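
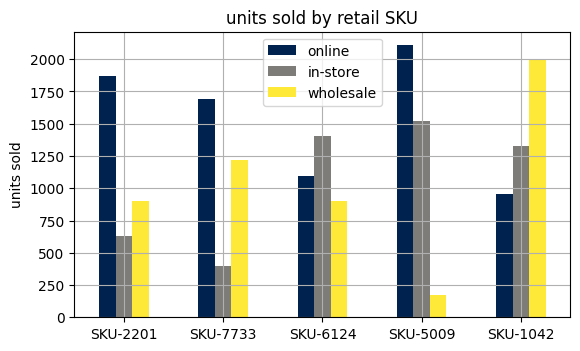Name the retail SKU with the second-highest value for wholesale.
Top 3 for wholesale: SKU-1042 ≈ 2000, SKU-7733 ≈ 1200, SKU-2201 ≈ 1000.

SKU-7733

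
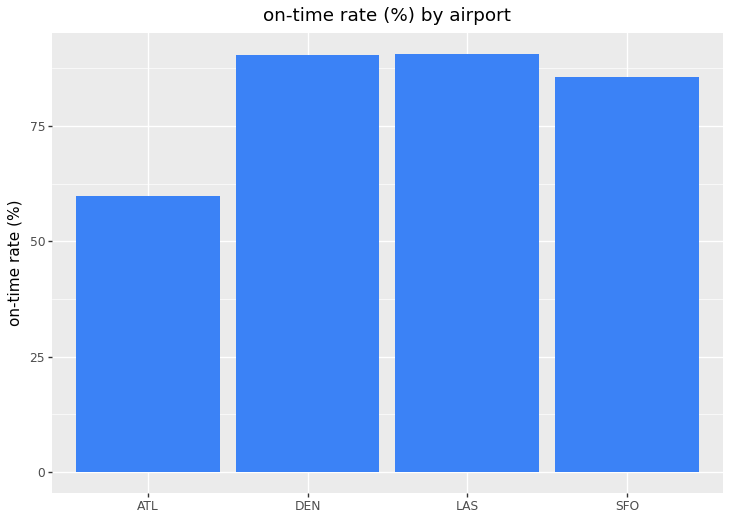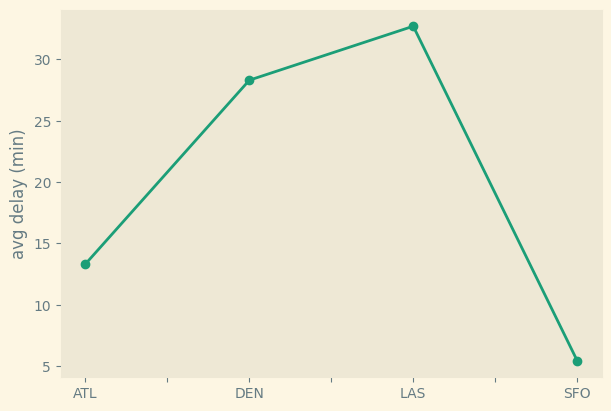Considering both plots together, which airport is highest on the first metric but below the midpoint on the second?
SFO

Chart 2 median avg delay (min) ≈ 20; below-median airports: ATL, SFO. Among those, SFO has the highest on-time rate (%) (≈ 90).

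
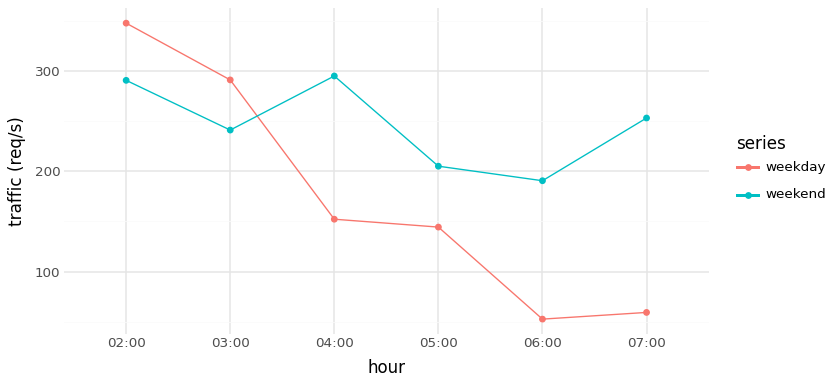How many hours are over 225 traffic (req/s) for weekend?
Above 225: 02:00, 03:00, 04:00, 07:00.

4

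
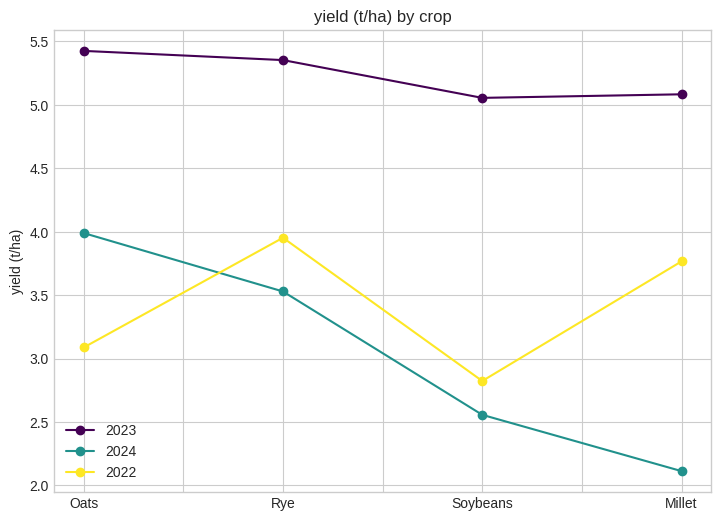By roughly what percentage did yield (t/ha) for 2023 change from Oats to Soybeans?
≈ -9.1%

Oats ≈ 5.5, Soybeans ≈ 5.0; (5.0 − 5.5) / 5.5 ≈ -9.1%.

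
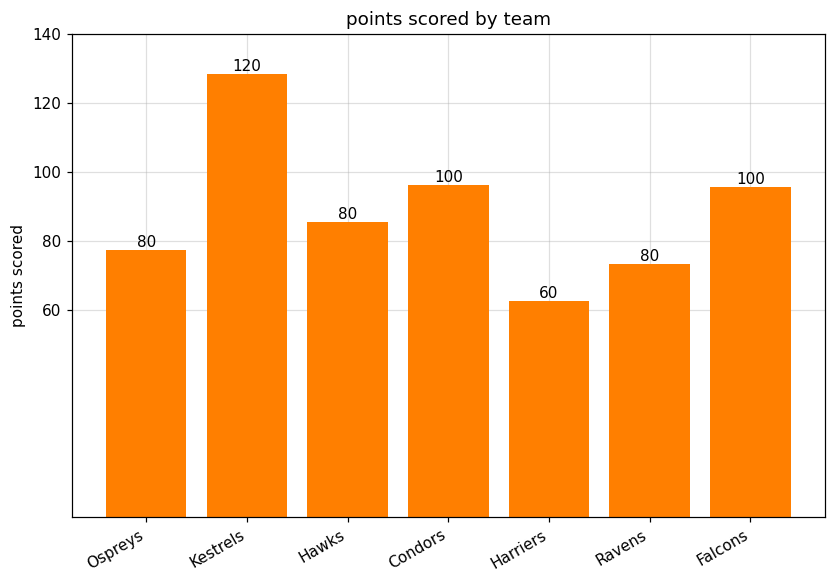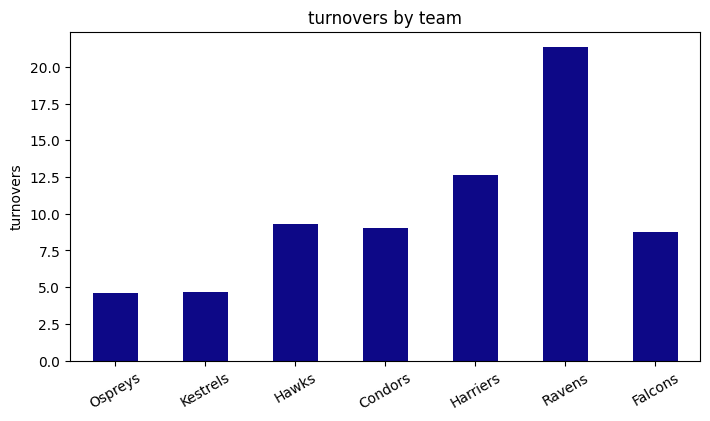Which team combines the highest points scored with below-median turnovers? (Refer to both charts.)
Chart 2 median turnovers ≈ 10; below-median teams: Ospreys, Kestrels, Falcons. Among those, Kestrels has the highest points scored (≈ 120).

Kestrels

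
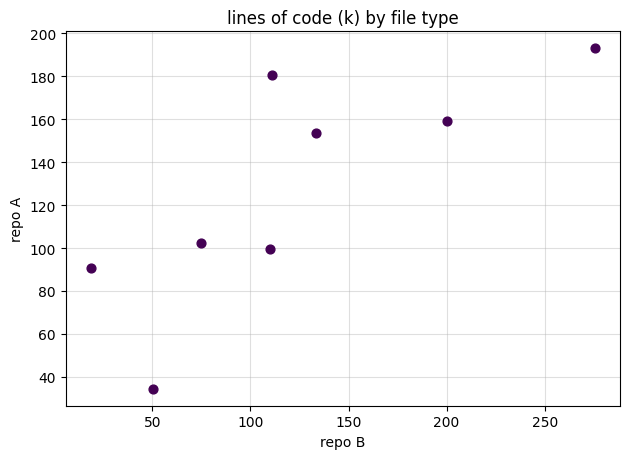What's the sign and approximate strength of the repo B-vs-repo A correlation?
positive, strong

Points are positively correlated; strong (|r| ≈ 0.8).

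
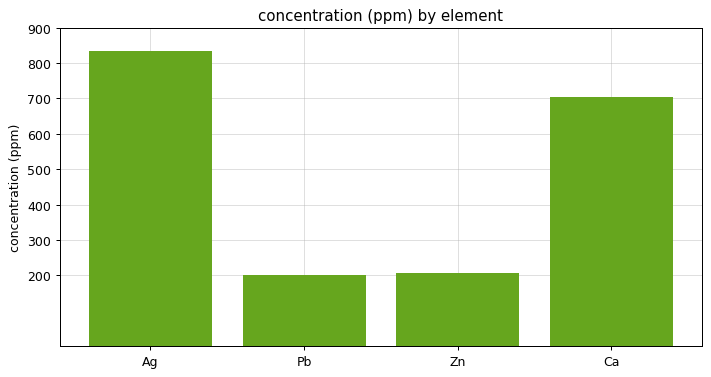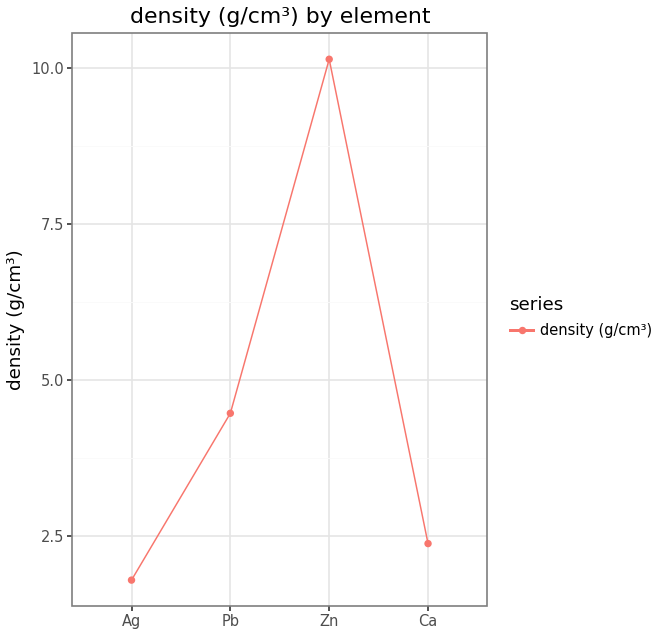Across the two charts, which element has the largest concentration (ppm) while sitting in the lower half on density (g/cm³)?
Chart 2 median density (g/cm³) ≈ 3; below-median elements: Ag, Ca. Among those, Ag has the highest concentration (ppm) (≈ 800).

Ag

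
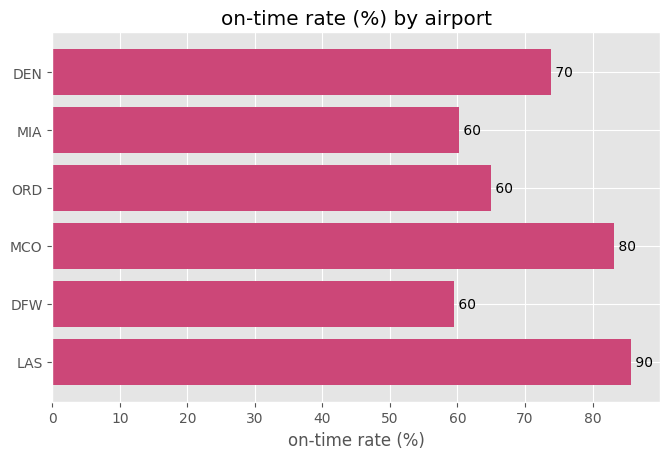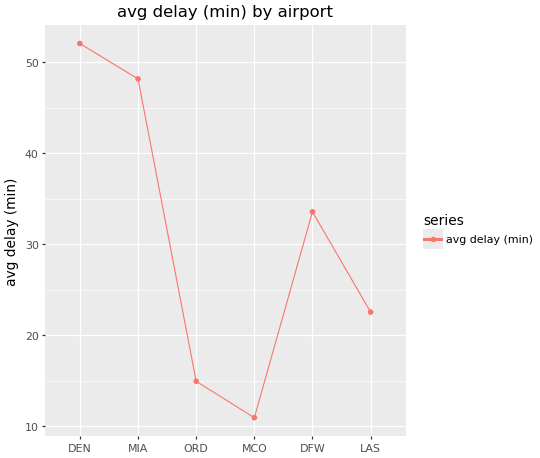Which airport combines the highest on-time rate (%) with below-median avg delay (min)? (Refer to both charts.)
LAS

Chart 2 median avg delay (min) ≈ 30; below-median airports: ORD, MCO, LAS. Among those, LAS has the highest on-time rate (%) (≈ 90).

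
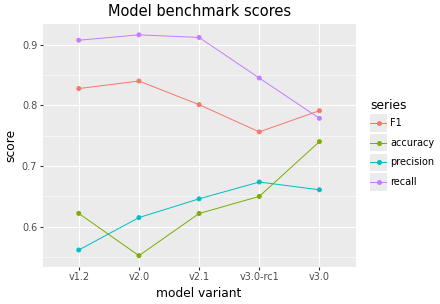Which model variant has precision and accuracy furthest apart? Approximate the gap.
v3.0, ≈ 0.10

v3.0: precision ≈ 0.65, accuracy ≈ 0.75 → gap ≈ 0.10. Next-largest (v2.0) is only ≈ 0.05.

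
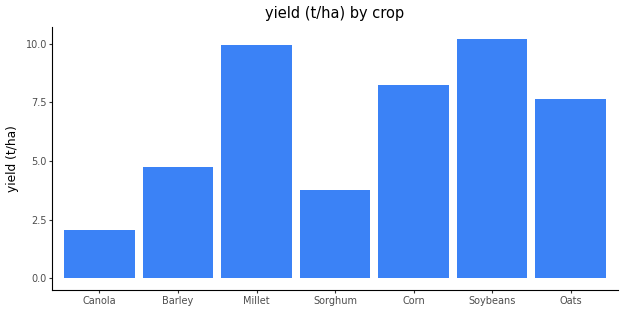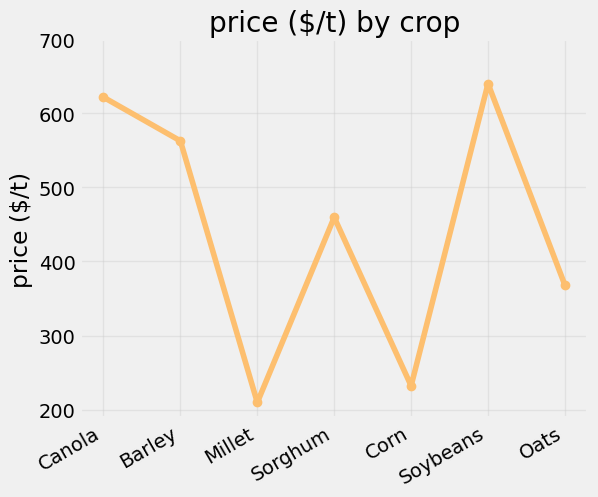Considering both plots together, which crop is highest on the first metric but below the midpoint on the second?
Millet

Chart 2 median price ($/t) ≈ 500; below-median crops: Millet, Corn, Oats. Among those, Millet has the highest yield (t/ha) (≈ 10).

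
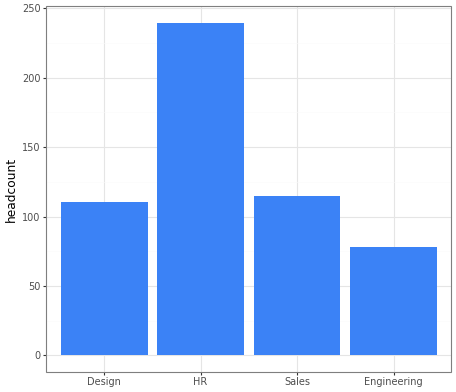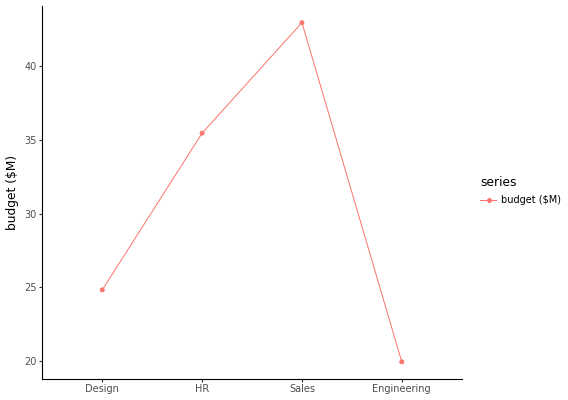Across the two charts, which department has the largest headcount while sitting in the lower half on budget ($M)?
Design

Chart 2 median budget ($M) ≈ 30; below-median departments: Design, Engineering. Among those, Design has the highest headcount (≈ 100).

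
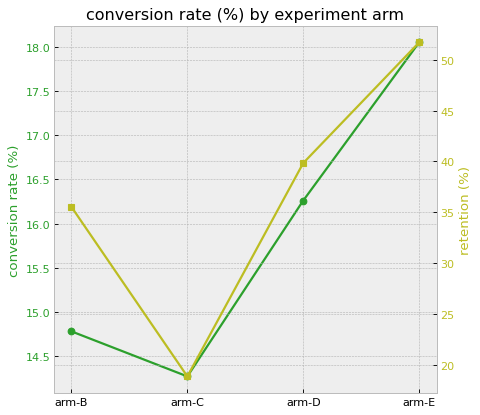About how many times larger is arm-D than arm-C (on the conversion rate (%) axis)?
≈ 1.14×

arm-D ≈ 16.5, arm-C ≈ 14.5; 16.5/14.5 ≈ 1.14.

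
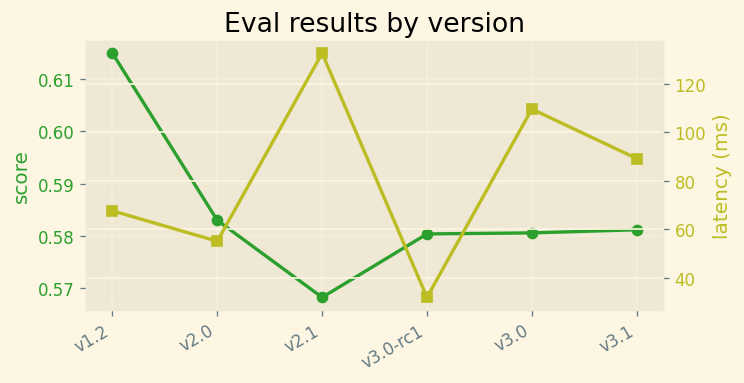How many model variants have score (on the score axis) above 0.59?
Above 0.59: v1.2.

1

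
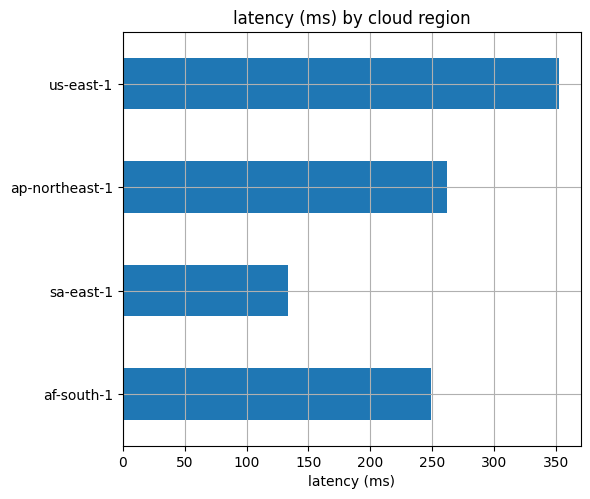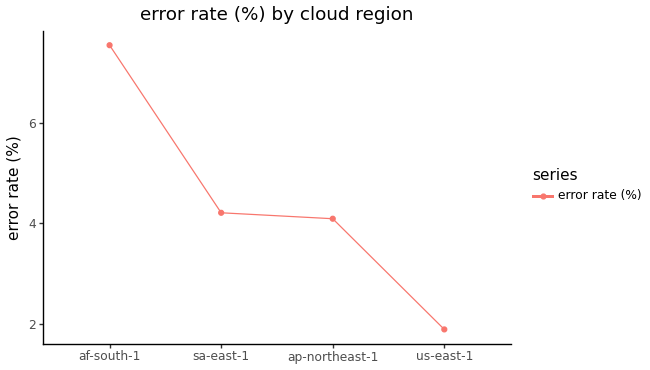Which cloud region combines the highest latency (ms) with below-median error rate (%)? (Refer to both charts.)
us-east-1

Chart 2 median error rate (%) ≈ 4; below-median cloud regions: ap-northeast-1, us-east-1. Among those, us-east-1 has the highest latency (ms) (≈ 350).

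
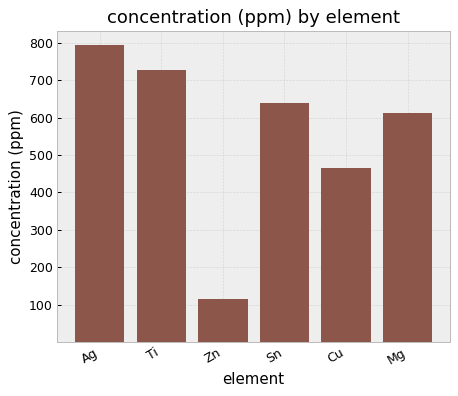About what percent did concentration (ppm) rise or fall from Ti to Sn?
≈ -14.3%

Ti ≈ 700, Sn ≈ 600; (600 − 700) / 700 ≈ -14.3%.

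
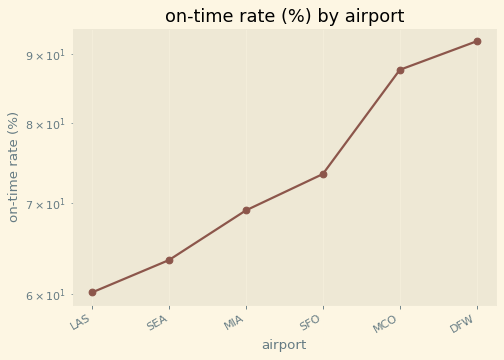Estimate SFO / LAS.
≈ 1.25×

SFO ≈ 75, LAS ≈ 60; 75/60 ≈ 1.25.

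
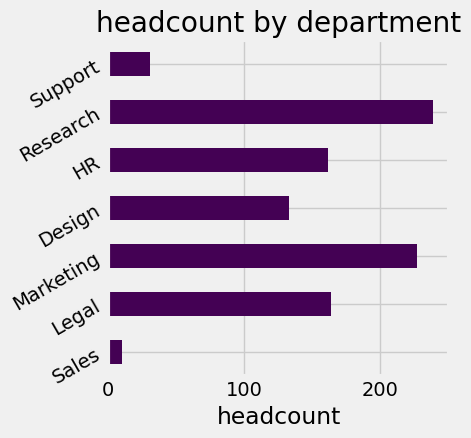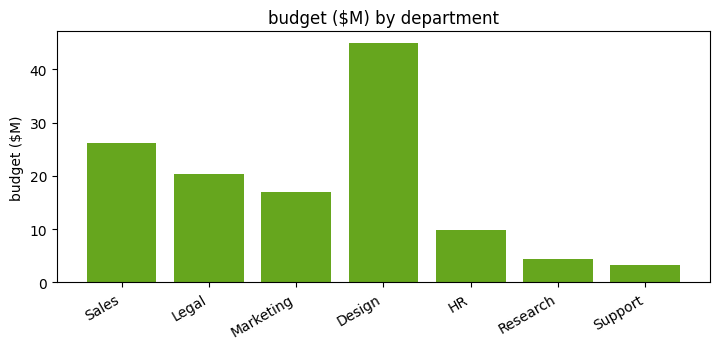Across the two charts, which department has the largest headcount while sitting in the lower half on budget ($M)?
Chart 2 median budget ($M) ≈ 15; below-median departments: HR, Research, Support. Among those, Research has the highest headcount (≈ 250).

Research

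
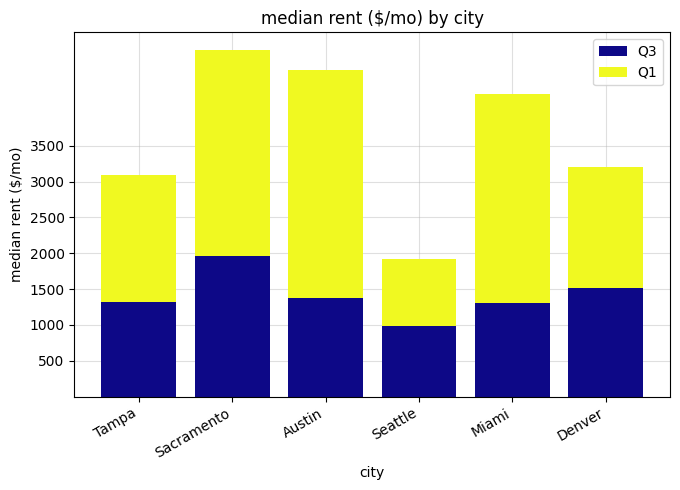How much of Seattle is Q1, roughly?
≈ 1000

Q1 top ≈ 2000, bottom ≈ 1000; segment ≈ 1000.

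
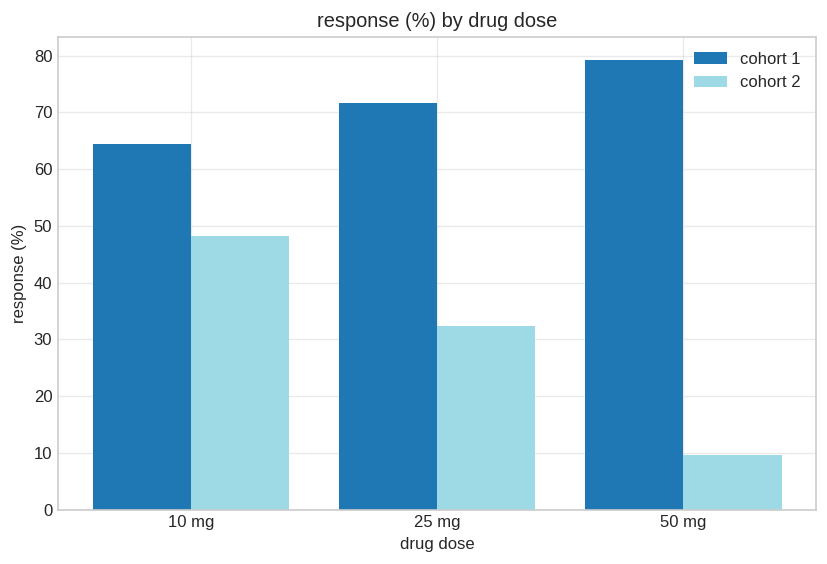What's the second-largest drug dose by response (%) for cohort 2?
25 mg

Top 3 for cohort 2: 10 mg ≈ 50, 25 mg ≈ 30, 50 mg ≈ 10.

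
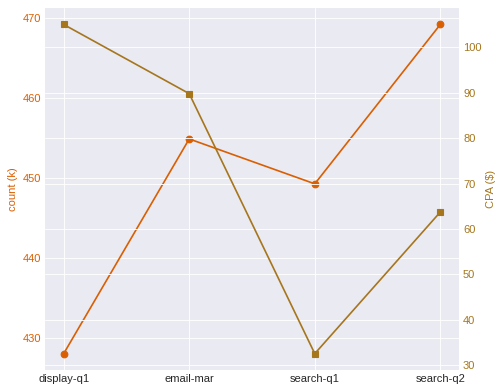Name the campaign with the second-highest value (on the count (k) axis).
Top 3 (on the count (k) axis): search-q2 ≈ 470, email-mar ≈ 455, search-q1 ≈ 450.

email-mar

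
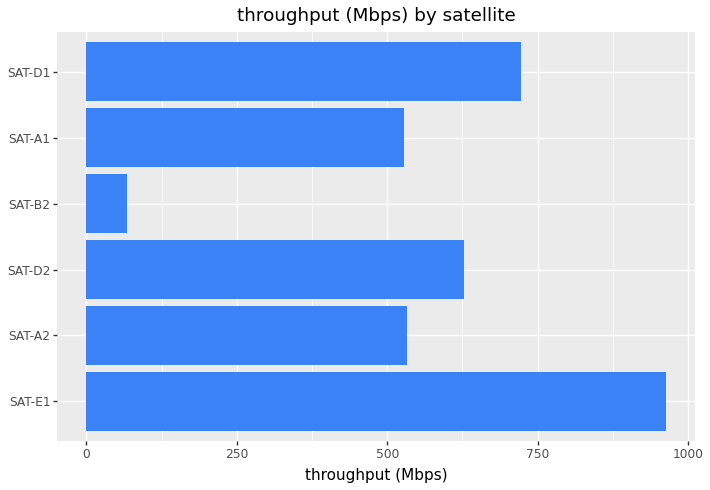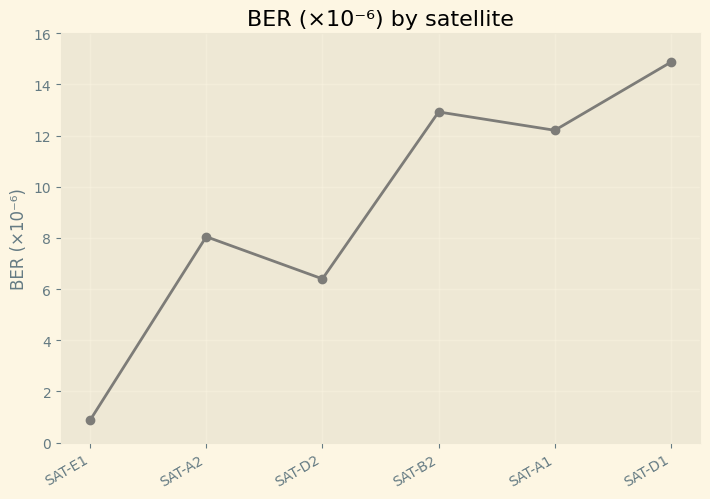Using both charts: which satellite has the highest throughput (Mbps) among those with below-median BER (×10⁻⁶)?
SAT-E1

Chart 2 median BER (×10⁻⁶) ≈ 10; below-median satellites: SAT-E1, SAT-A2, SAT-D2. Among those, SAT-E1 has the highest throughput (Mbps) (≈ 1000).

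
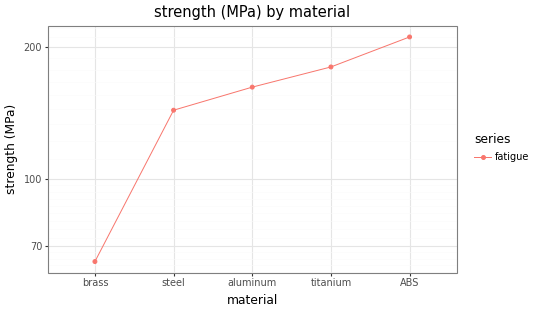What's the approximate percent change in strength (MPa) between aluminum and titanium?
aluminum ≈ 160, titanium ≈ 180; (180 − 160) / 160 ≈ +12.5%.

≈ +12.5%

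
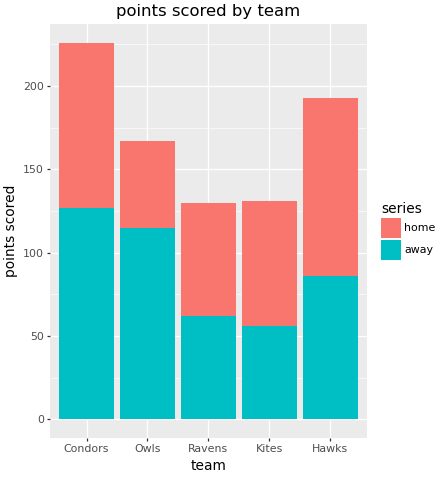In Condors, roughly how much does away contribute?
away top ≈ 120, bottom ≈ 0; segment ≈ 120.

≈ 120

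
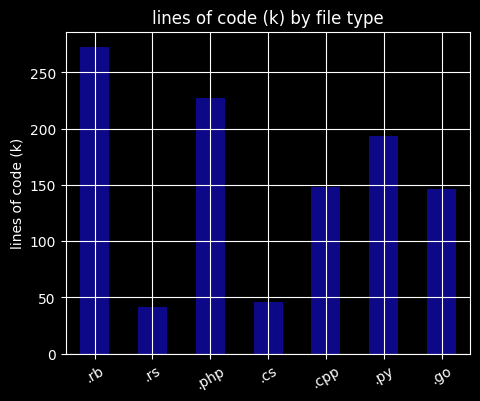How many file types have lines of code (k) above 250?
Above 250: .rb.

1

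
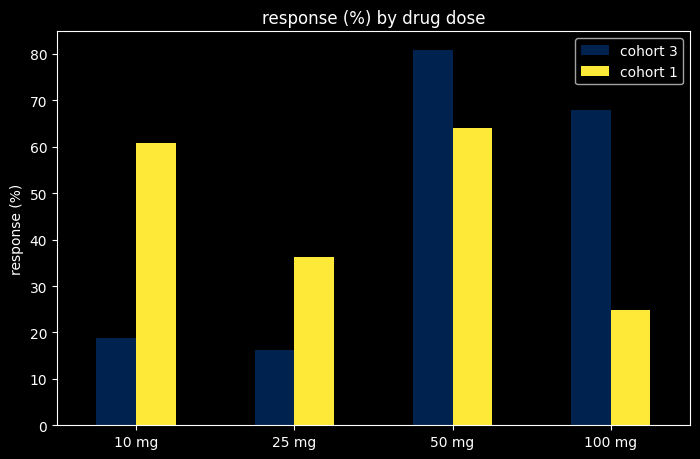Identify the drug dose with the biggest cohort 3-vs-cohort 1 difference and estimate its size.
100 mg, ≈ 50 %

100 mg: cohort 3 ≈ 70, cohort 1 ≈ 20 → gap ≈ 50. Next-largest (10 mg) is only ≈ 40.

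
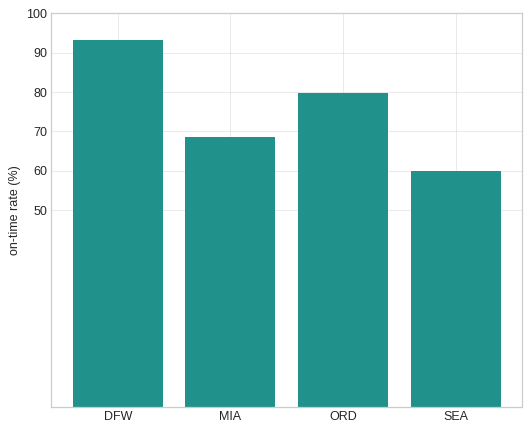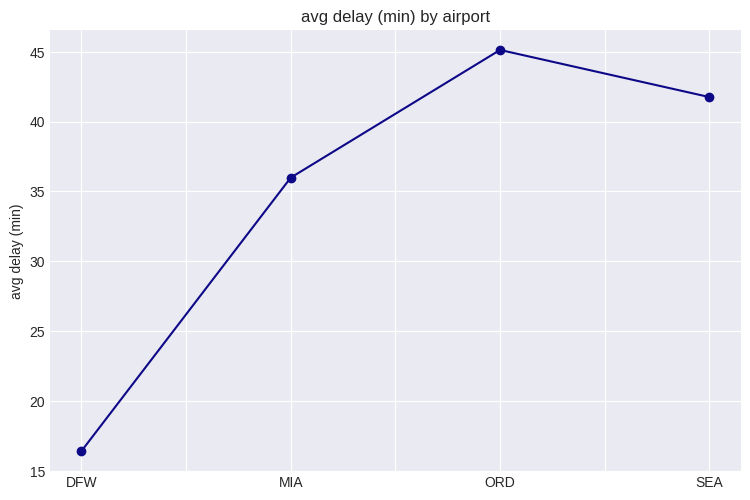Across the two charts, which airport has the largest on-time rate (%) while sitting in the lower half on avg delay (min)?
Chart 2 median avg delay (min) ≈ 40; below-median airports: DFW, MIA. Among those, DFW has the highest on-time rate (%) (≈ 90).

DFW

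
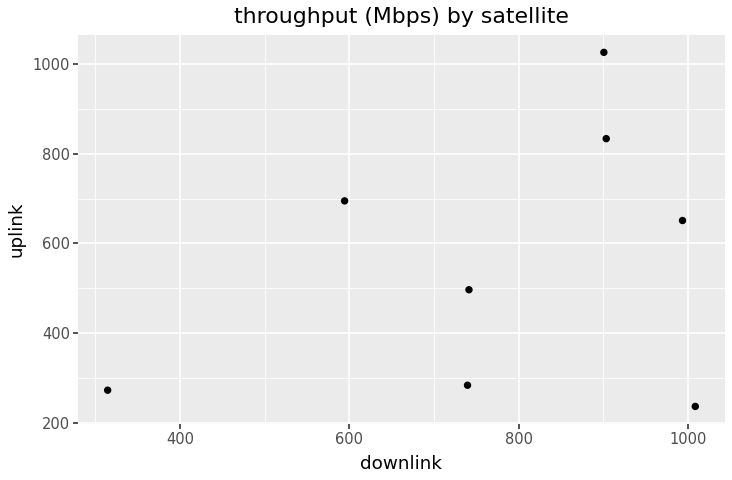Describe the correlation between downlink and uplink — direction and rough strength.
Points are positively correlated; weak (|r| ≈ 0.3).

positive, weak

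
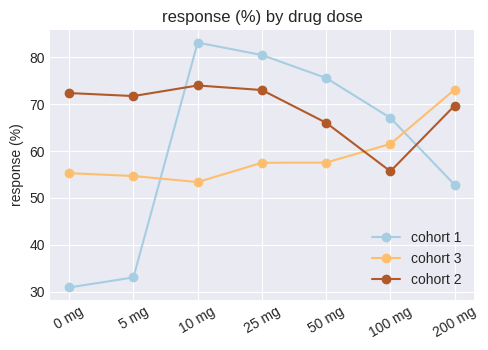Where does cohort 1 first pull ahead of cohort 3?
10 mg

5 mg: cohort 1 ≈ 35 vs cohort 3 ≈ 55 (not yet); 10 mg: cohort 1 ≈ 85 vs cohort 3 ≈ 55 (first crossover).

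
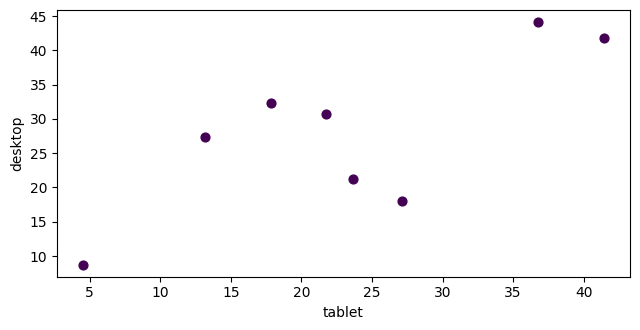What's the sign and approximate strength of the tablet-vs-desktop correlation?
Points are positively correlated; strong (|r| ≈ 0.8).

positive, strong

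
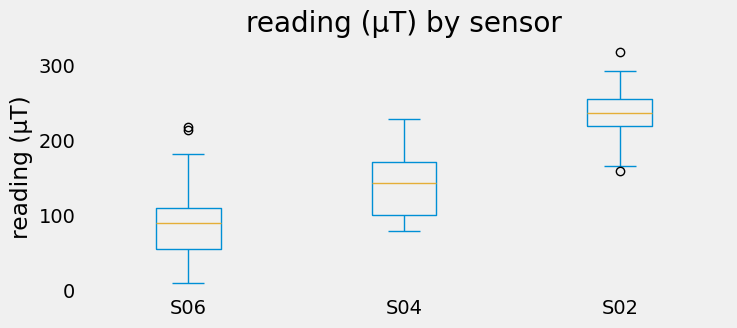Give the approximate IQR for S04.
≈ 80

Q3 ≈ 180, Q1 ≈ 100; IQR ≈ 80.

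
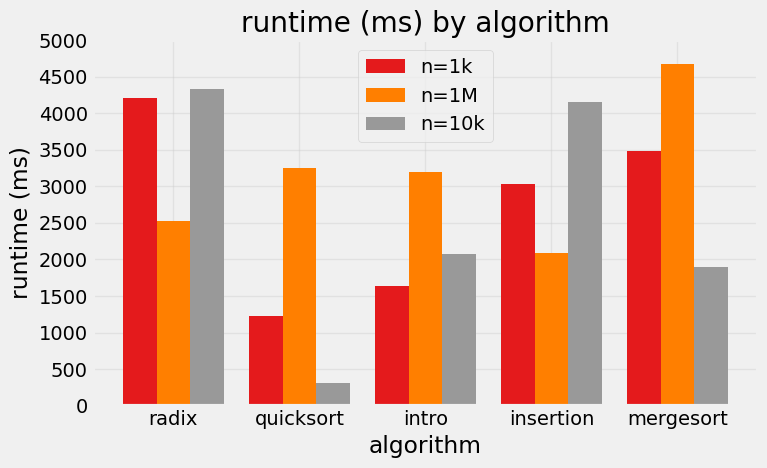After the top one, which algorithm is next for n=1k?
mergesort

Top 3 for n=1k: radix ≈ 4000, mergesort ≈ 3500, insertion ≈ 3000.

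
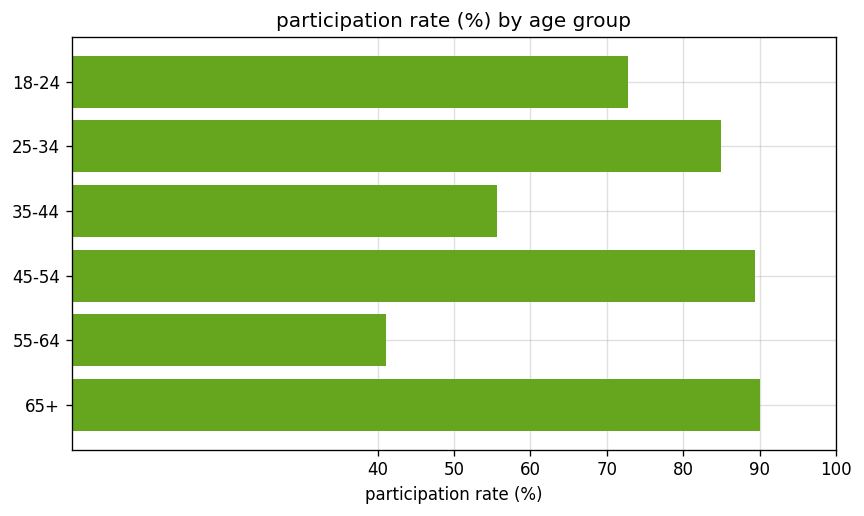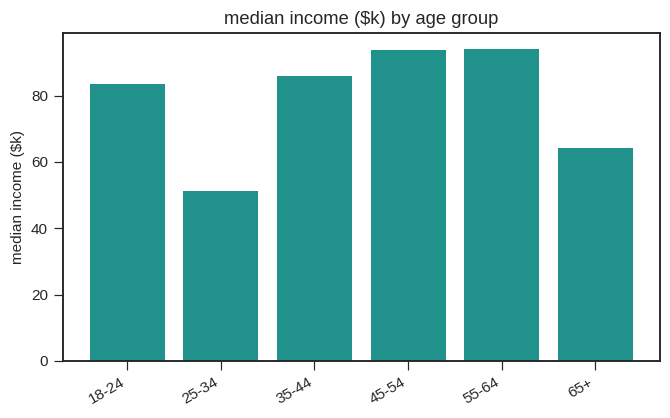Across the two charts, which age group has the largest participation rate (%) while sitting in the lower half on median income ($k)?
Chart 2 median median income ($k) ≈ 80; below-median age groups: 18-24, 25-34, 65+. Among those, 65+ has the highest participation rate (%) (≈ 90).

65+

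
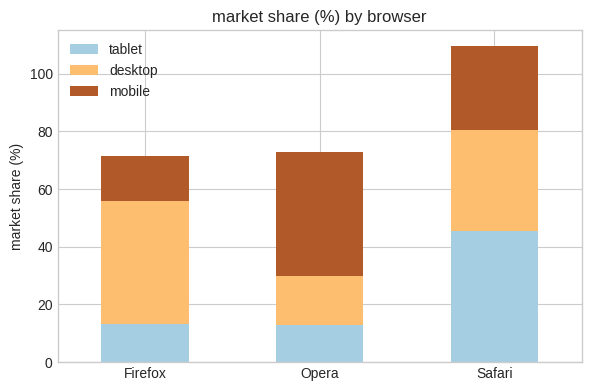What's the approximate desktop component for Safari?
desktop top ≈ 80, bottom ≈ 50; segment ≈ 30.

≈ 30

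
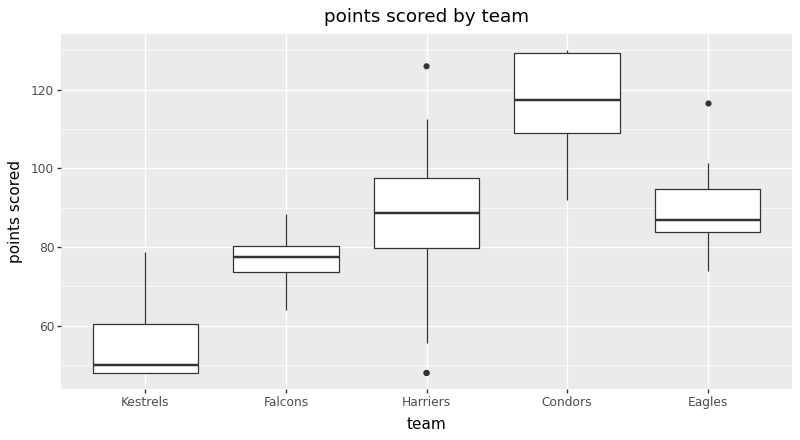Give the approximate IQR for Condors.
Q3 ≈ 130, Q1 ≈ 110; IQR ≈ 20.

≈ 20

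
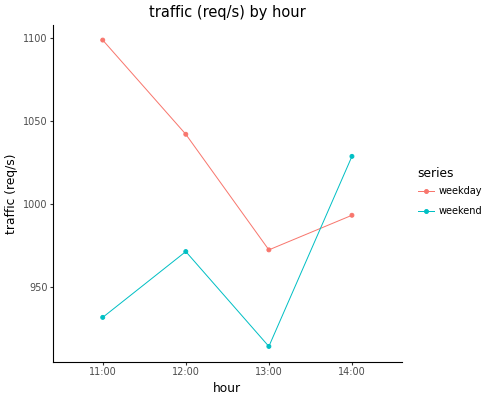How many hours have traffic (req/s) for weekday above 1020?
2

Above 1020: 11:00, 12:00.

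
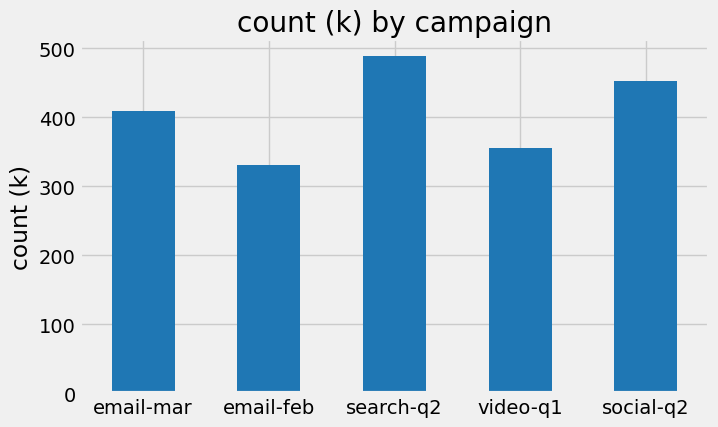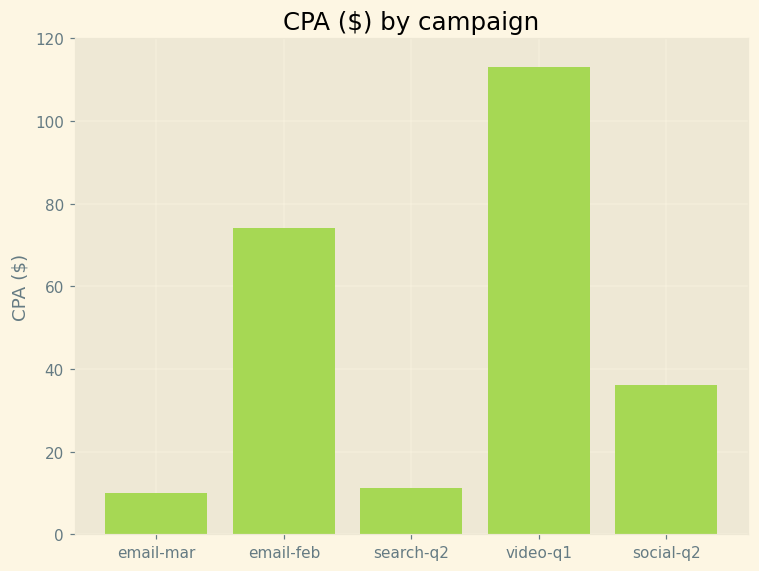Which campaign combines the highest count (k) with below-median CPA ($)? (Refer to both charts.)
search-q2

Chart 2 median CPA ($) ≈ 40; below-median campaigns: email-mar, search-q2. Among those, search-q2 has the highest count (k) (≈ 500).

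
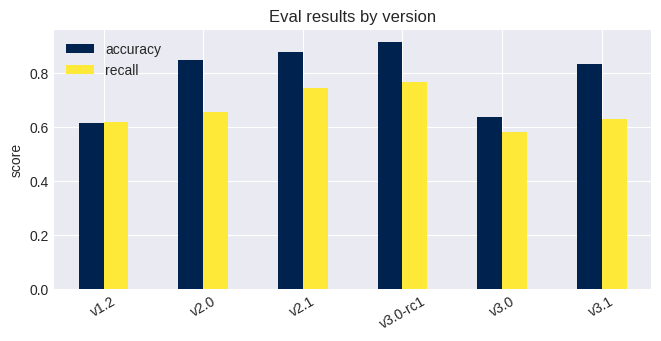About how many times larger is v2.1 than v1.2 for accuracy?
≈ 1.5×

v2.1 ≈ 0.9, v1.2 ≈ 0.6; 0.9/0.6 ≈ 1.5.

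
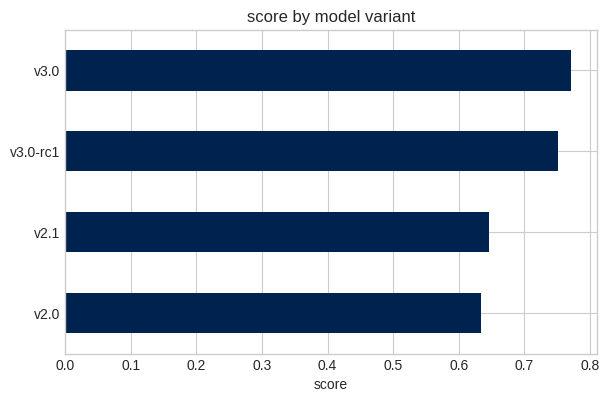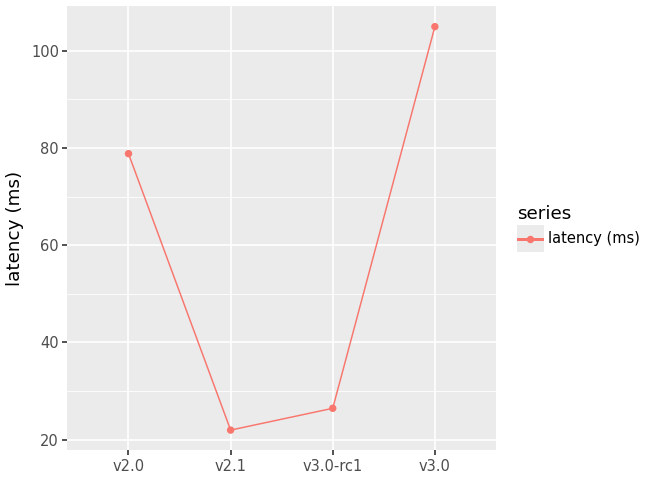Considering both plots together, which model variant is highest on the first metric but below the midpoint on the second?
v3.0-rc1

Chart 2 median latency (ms) ≈ 50; below-median model variants: v2.1, v3.0-rc1. Among those, v3.0-rc1 has the highest score (≈ 0.8).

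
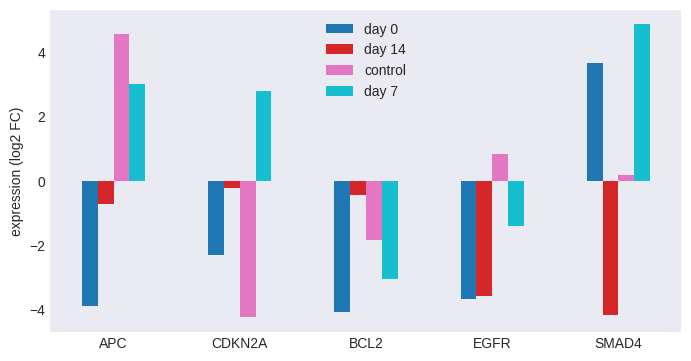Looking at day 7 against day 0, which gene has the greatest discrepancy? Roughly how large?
APC: day 7 ≈ 3, day 0 ≈ -4 → gap ≈ 7. Next-largest (CDKN2A) is only ≈ 5.

APC, ≈ 7 log2 FC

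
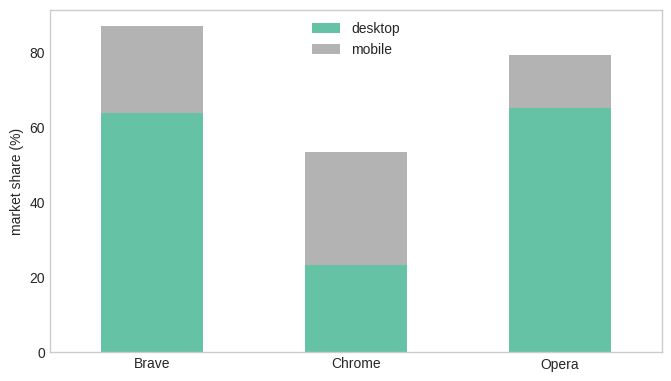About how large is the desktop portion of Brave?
≈ 60

desktop top ≈ 60, bottom ≈ 0; segment ≈ 60.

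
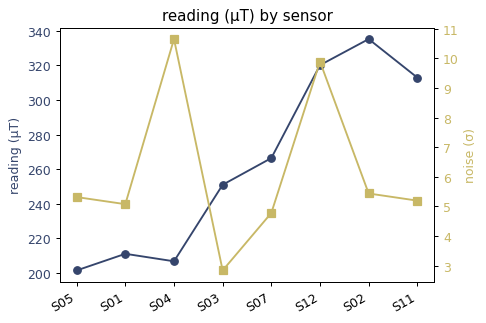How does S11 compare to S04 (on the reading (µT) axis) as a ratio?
S11 ≈ 320, S04 ≈ 200; 320/200 ≈ 1.6.

≈ 1.6×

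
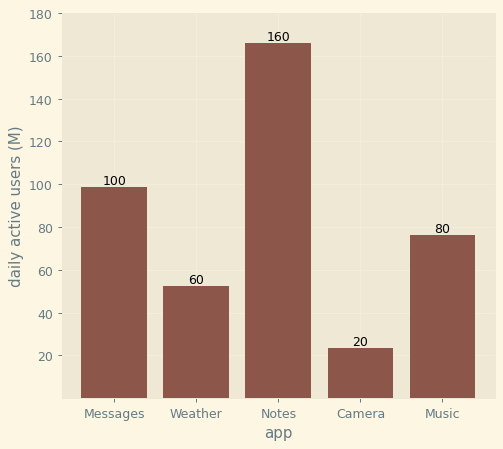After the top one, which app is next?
Top 3: Notes ≈ 160, Messages ≈ 100, Music ≈ 80.

Messages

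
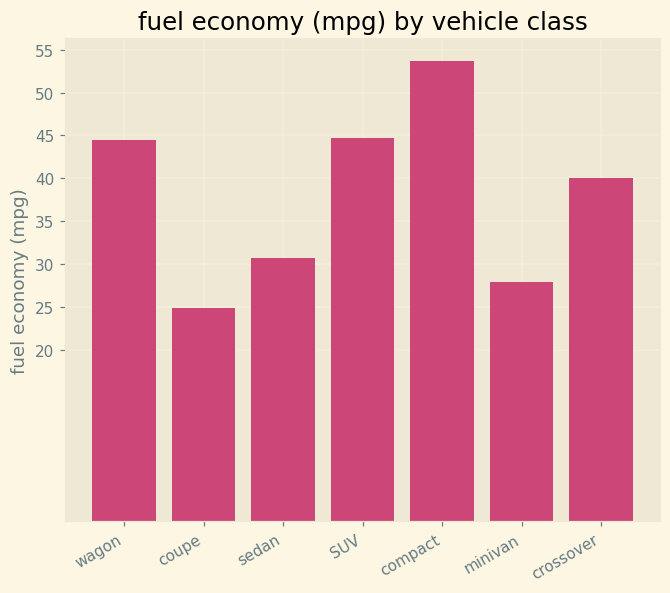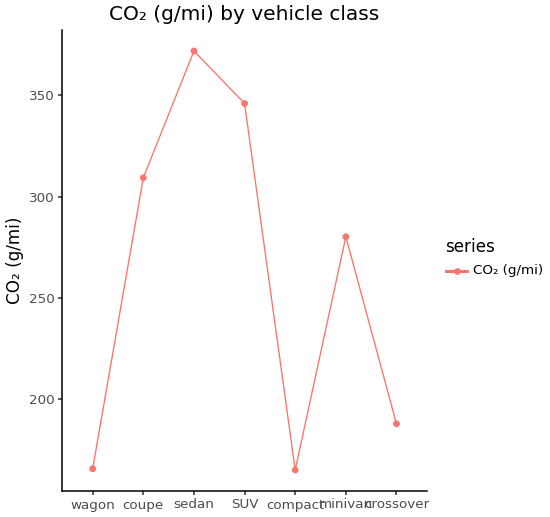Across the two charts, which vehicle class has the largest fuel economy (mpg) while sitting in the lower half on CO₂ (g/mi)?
Chart 2 median CO₂ (g/mi) ≈ 300; below-median vehicle classes: wagon, compact, crossover. Among those, compact has the highest fuel economy (mpg) (≈ 55).

compact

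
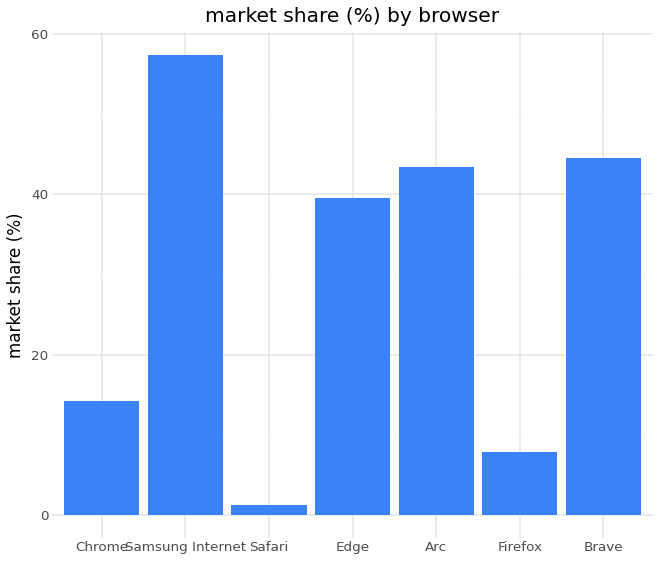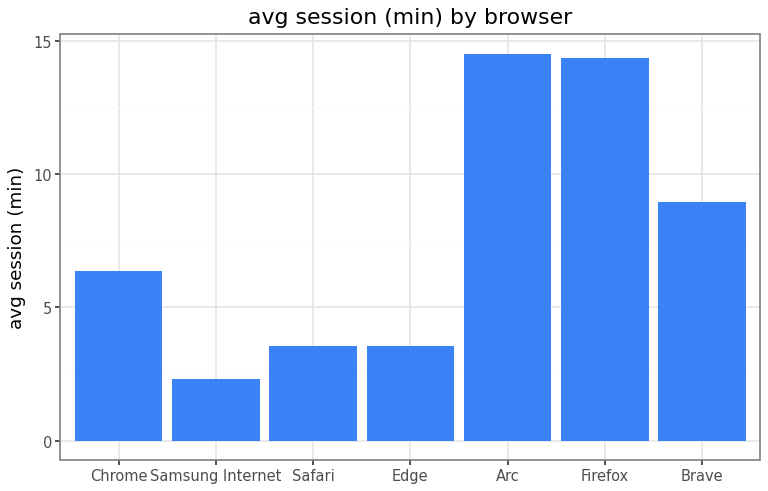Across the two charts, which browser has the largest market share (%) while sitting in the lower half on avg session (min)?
Samsung Internet

Chart 2 median avg session (min) ≈ 6; below-median browsers: Samsung Internet, Safari, Edge. Among those, Samsung Internet has the highest market share (%) (≈ 60).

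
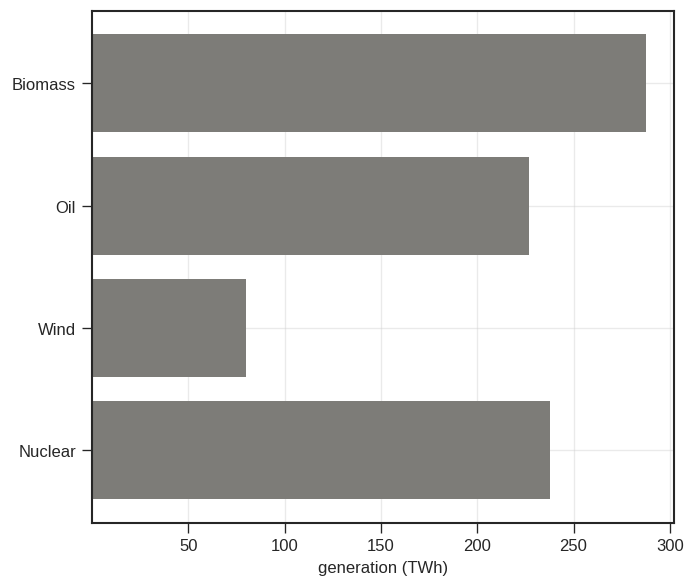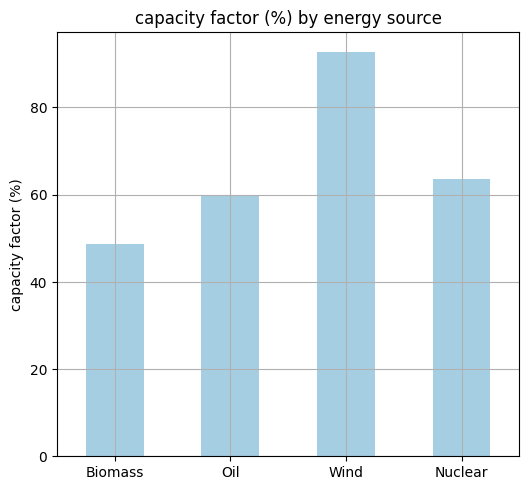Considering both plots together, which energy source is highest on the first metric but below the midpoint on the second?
Biomass

Chart 2 median capacity factor (%) ≈ 60; below-median energy sources: Biomass, Oil. Among those, Biomass has the highest generation (TWh) (≈ 300).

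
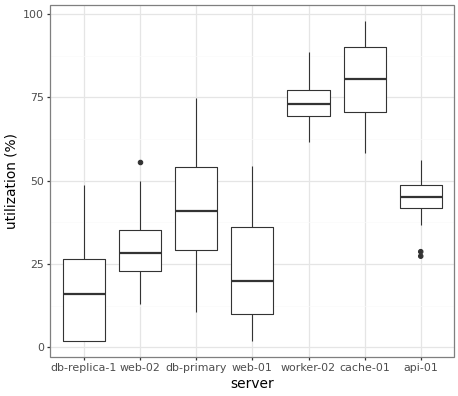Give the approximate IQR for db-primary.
Q3 ≈ 50, Q1 ≈ 30; IQR ≈ 20.

≈ 20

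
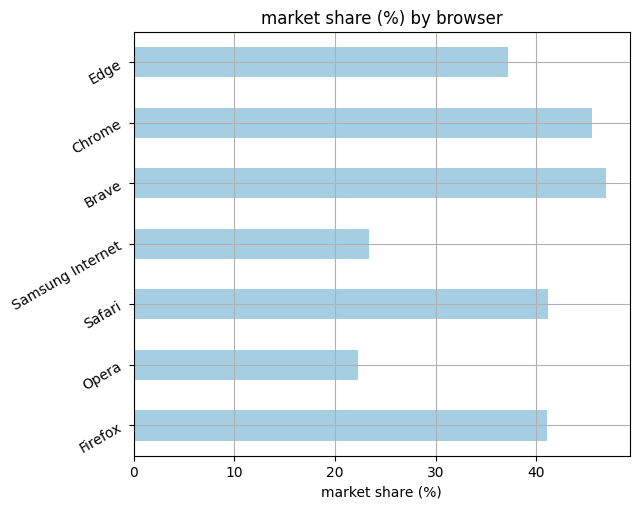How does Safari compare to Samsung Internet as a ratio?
Safari ≈ 40, Samsung Internet ≈ 25; 40/25 ≈ 1.6.

≈ 1.6×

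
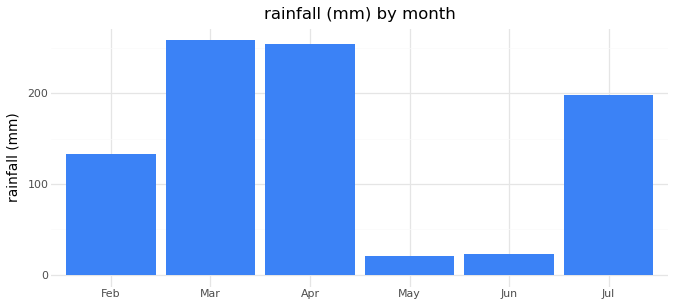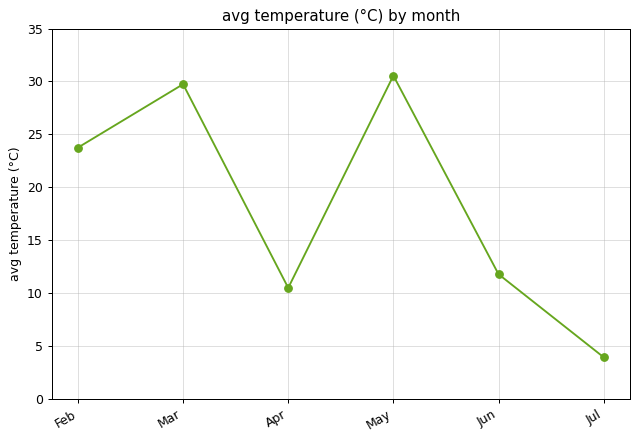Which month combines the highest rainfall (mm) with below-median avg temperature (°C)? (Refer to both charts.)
Chart 2 median avg temperature (°C) ≈ 20; below-median months: Apr, Jun, Jul. Among those, Apr has the highest rainfall (mm) (≈ 250).

Apr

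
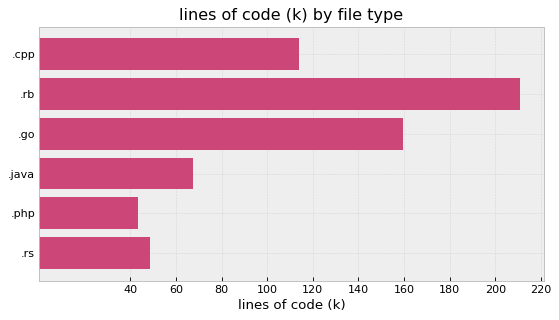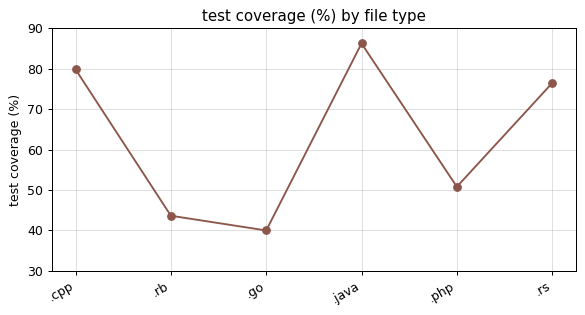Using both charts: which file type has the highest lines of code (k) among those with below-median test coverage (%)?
.rb

Chart 2 median test coverage (%) ≈ 60; below-median file types: .rb, .go, .php. Among those, .rb has the highest lines of code (k) (≈ 220).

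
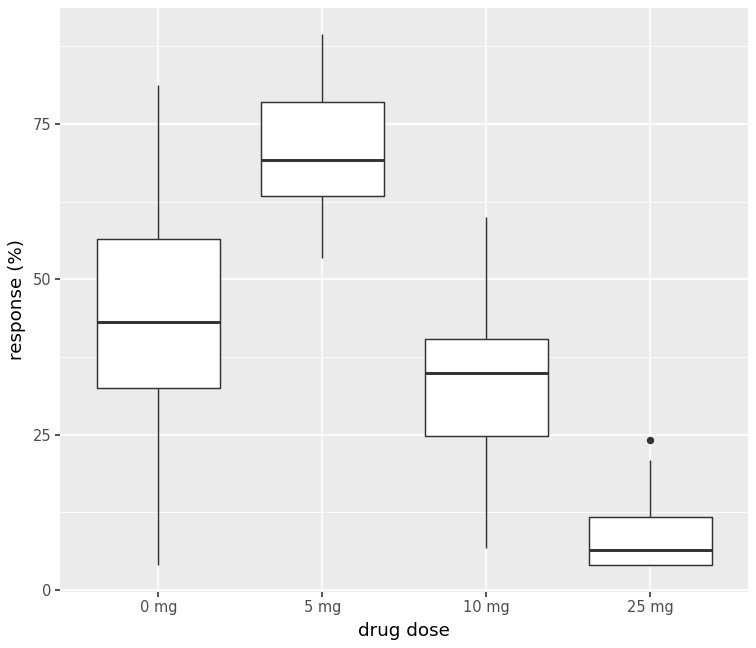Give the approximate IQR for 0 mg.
≈ 25

Q3 ≈ 55, Q1 ≈ 30; IQR ≈ 25.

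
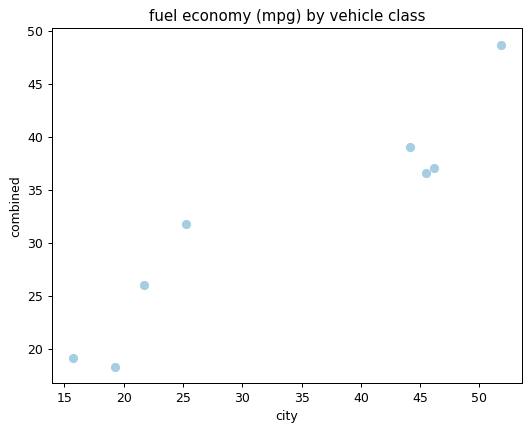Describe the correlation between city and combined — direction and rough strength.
Points are positively correlated; strong (|r| ≈ 0.9).

positive, strong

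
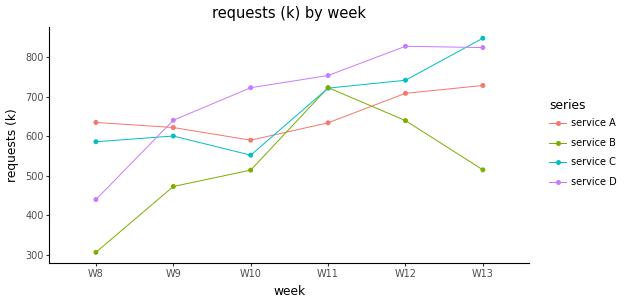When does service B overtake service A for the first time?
W11

W10: service B ≈ 500 vs service A ≈ 600 (not yet); W11: service B ≈ 700 vs service A ≈ 650 (first crossover).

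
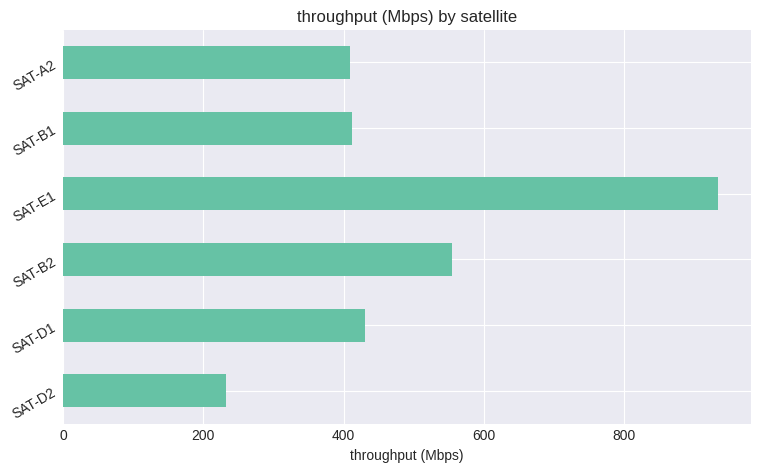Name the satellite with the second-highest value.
SAT-B2

Top 3: SAT-E1 ≈ 900, SAT-B2 ≈ 600, SAT-D1 ≈ 400.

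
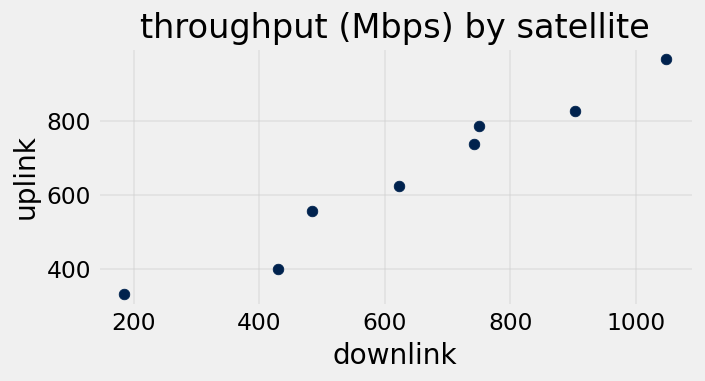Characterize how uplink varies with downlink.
positive, strong

Points are positively correlated; strong (|r| ≈ 1.0).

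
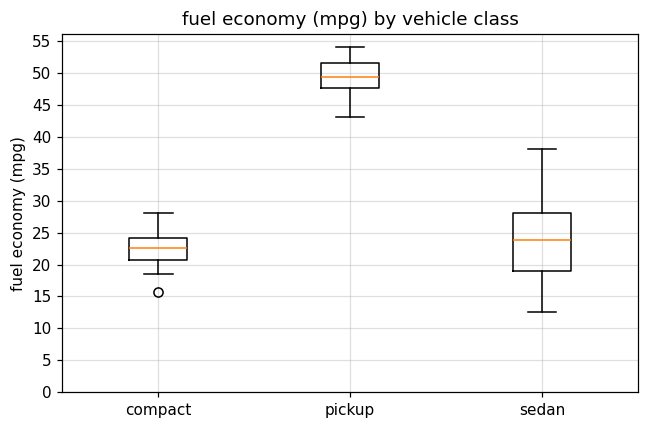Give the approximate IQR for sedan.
Q3 ≈ 30, Q1 ≈ 20; IQR ≈ 10.

≈ 10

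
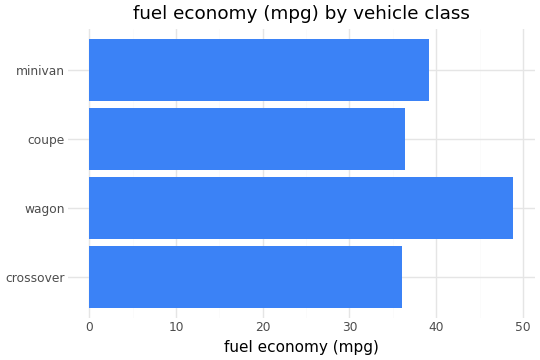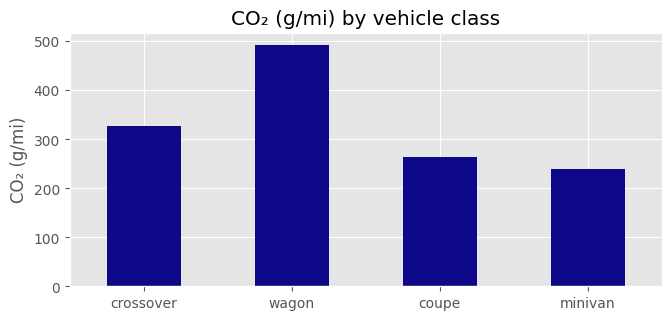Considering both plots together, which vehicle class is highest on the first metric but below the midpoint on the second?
Chart 2 median CO₂ (g/mi) ≈ 300; below-median vehicle classes: coupe, minivan. Among those, minivan has the highest fuel economy (mpg) (≈ 40).

minivan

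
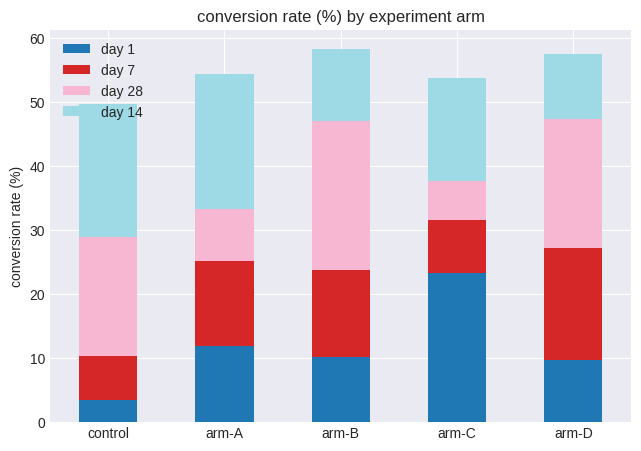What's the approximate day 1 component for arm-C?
≈ 25

day 1 top ≈ 25, bottom ≈ 0; segment ≈ 25.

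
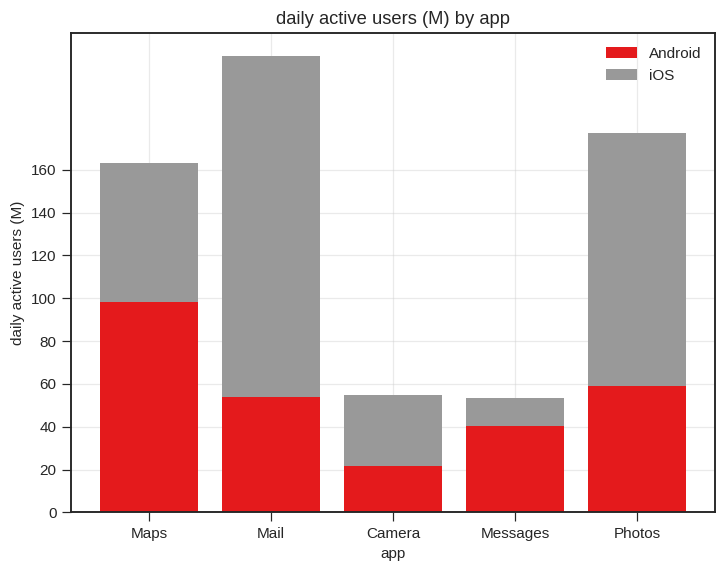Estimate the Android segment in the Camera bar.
Android top ≈ 20, bottom ≈ 0; segment ≈ 20.

≈ 20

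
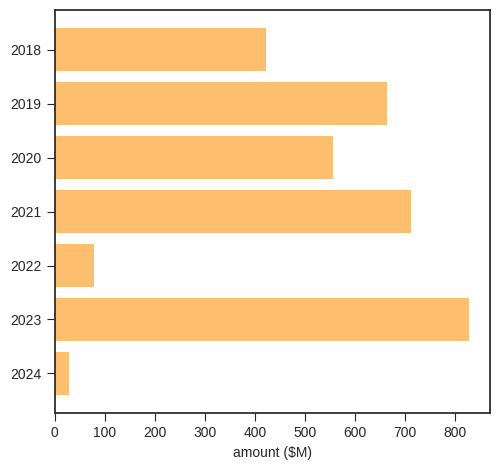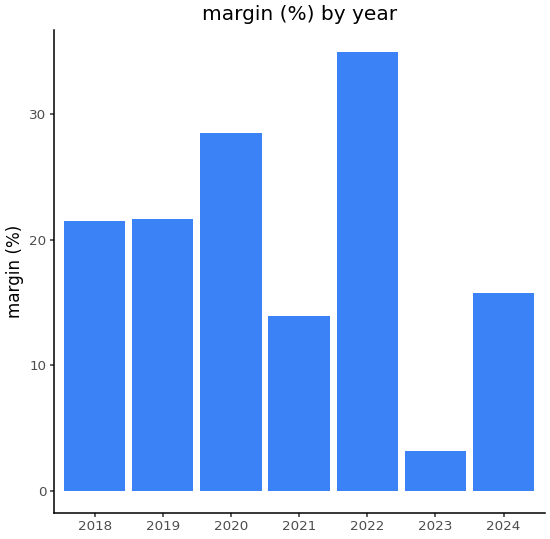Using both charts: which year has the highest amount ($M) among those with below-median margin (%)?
2023

Chart 2 median margin (%) ≈ 20; below-median years: 2021, 2023, 2024. Among those, 2023 has the highest amount ($M) (≈ 800).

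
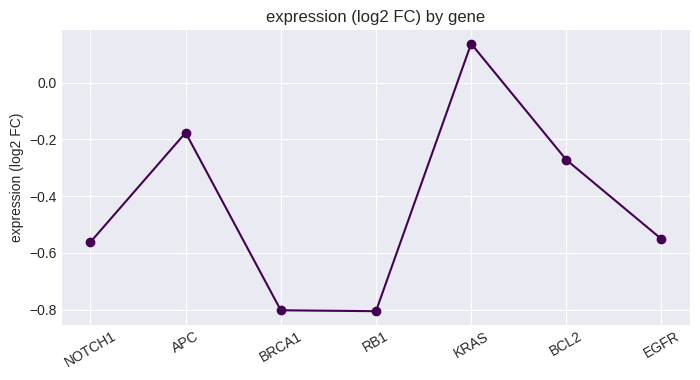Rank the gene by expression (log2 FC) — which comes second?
APC

Top 3: KRAS ≈ 0.1, APC ≈ -0.2, BCL2 ≈ -0.3.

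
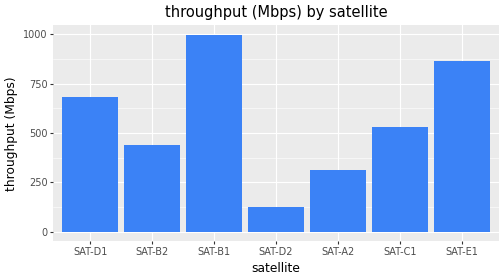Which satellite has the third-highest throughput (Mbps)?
SAT-D1

Top 4: SAT-B1 ≈ 1000, SAT-E1 ≈ 900, SAT-D1 ≈ 700, SAT-C1 ≈ 500.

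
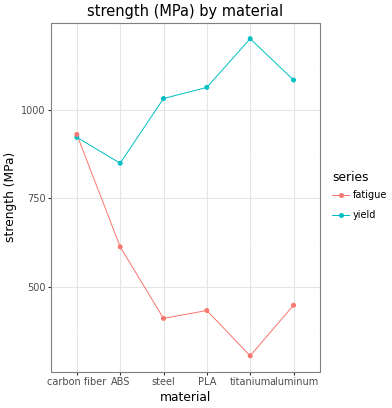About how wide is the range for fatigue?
Max carbon fiber ≈ 900, min titanium ≈ 300; range ≈ 600.

≈ 600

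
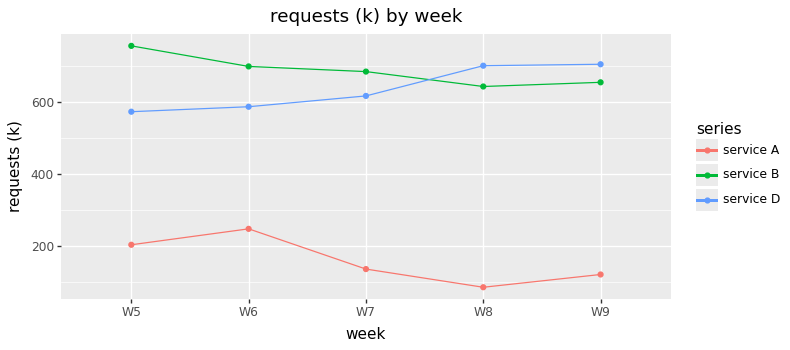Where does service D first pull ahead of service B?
W8

W7: service D ≈ 600 vs service B ≈ 700 (not yet); W8: service D ≈ 700 vs service B ≈ 600 (first crossover).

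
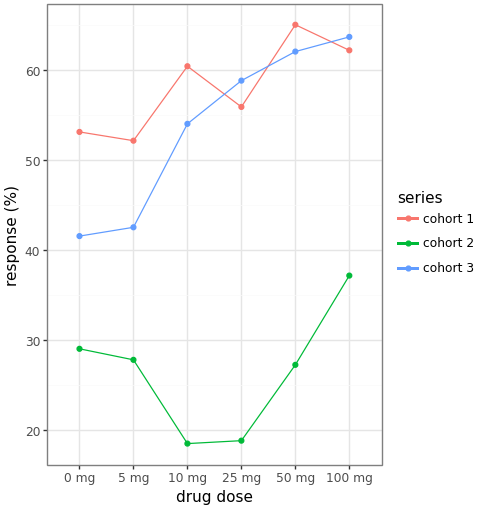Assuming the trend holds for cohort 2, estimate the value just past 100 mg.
Last three: 20, 25, 35 → slope ≈ 7.5/step → next ≈ 42.5.

≈ 42.5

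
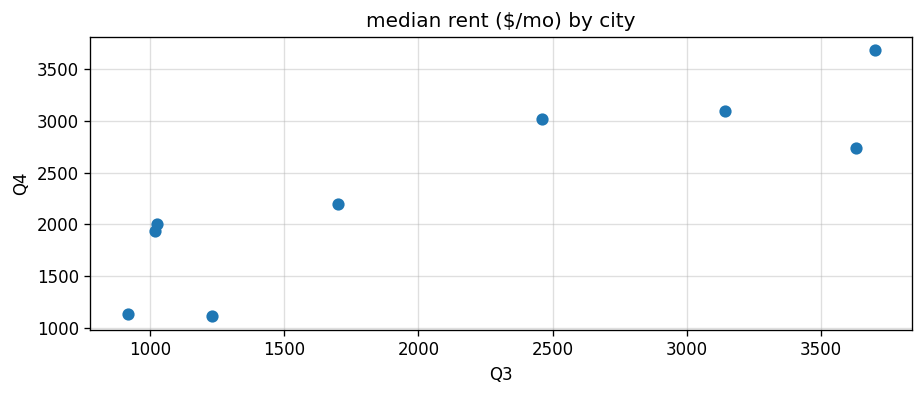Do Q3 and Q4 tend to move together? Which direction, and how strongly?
positive, strong

Points are positively correlated; strong (|r| ≈ 0.9).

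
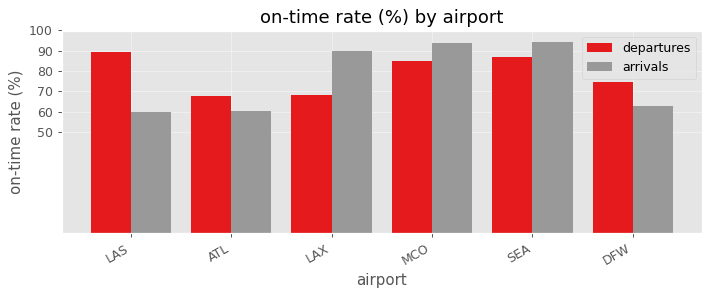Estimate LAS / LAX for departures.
LAS ≈ 90, LAX ≈ 70; 90/70 ≈ 1.29.

≈ 1.29×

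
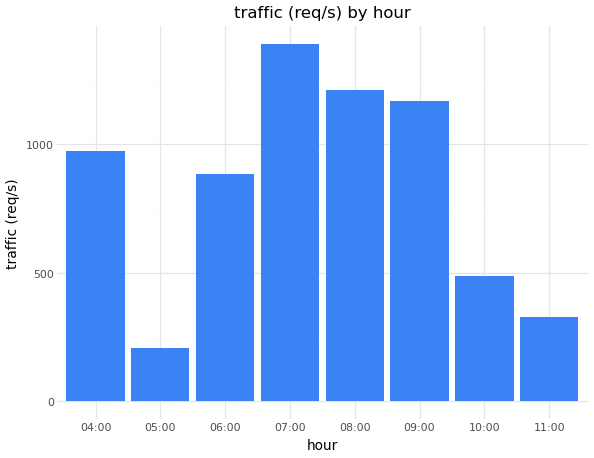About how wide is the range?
Max 07:00 ≈ 1400, min 05:00 ≈ 200; range ≈ 1200.

≈ 1200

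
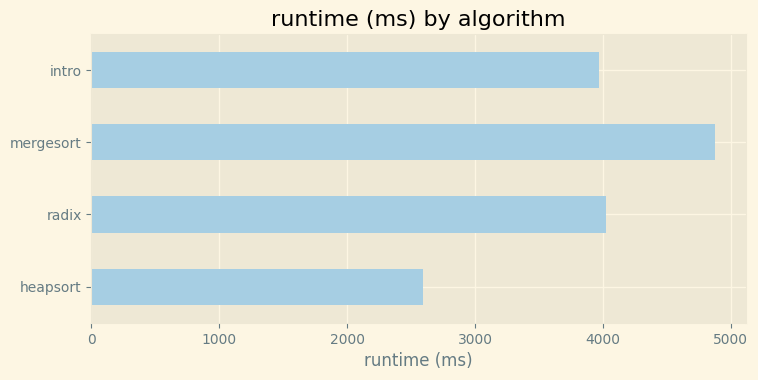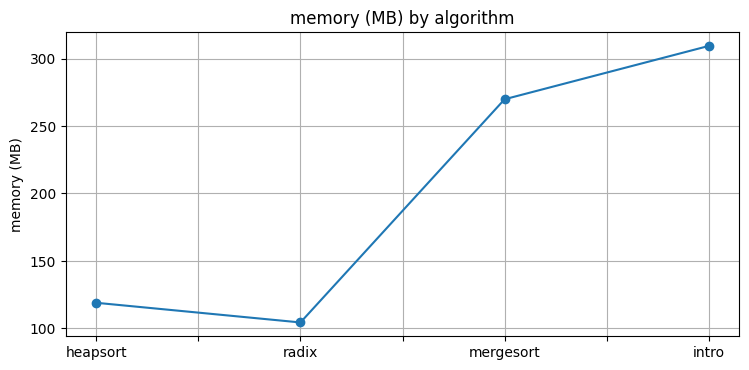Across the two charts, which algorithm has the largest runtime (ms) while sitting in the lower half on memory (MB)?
radix

Chart 2 median memory (MB) ≈ 200; below-median algorithms: heapsort, radix. Among those, radix has the highest runtime (ms) (≈ 4000).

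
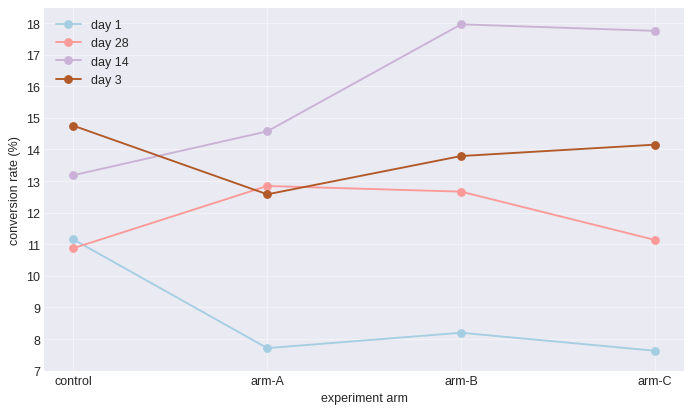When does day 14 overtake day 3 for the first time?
control: day 14 ≈ 13 vs day 3 ≈ 15 (not yet); arm-A: day 14 ≈ 15 vs day 3 ≈ 13 (first crossover).

arm-A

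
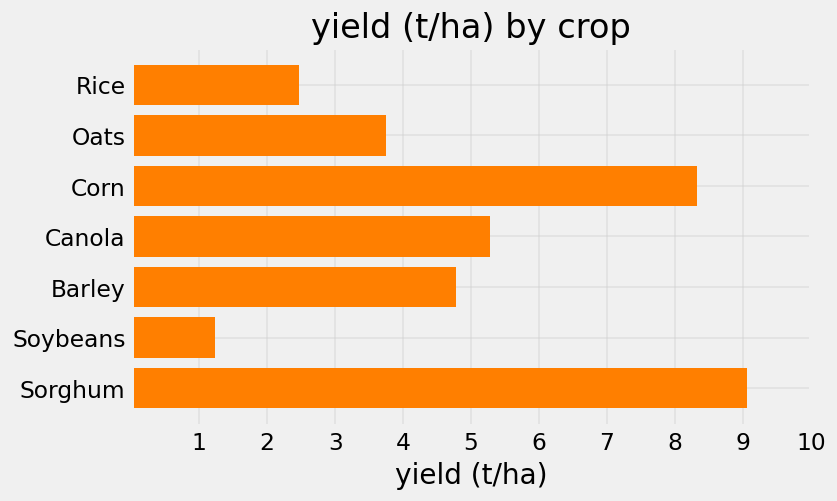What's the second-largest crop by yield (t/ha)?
Top 3: Sorghum ≈ 9, Corn ≈ 8, Canola ≈ 5.

Corn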